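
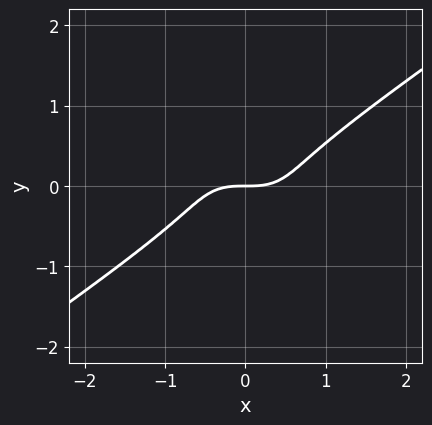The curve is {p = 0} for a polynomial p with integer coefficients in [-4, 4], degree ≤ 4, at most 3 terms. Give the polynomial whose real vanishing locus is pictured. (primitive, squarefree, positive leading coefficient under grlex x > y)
First, degree: no degree-2 curve has this shape, so deg p = 3.
Then, against the integer gridlines: it meets the x-axis at x = 0 (among the integer gridlines); one y-axis crossing is at y = 0.
Finally, matching integer coefficients to the picture gives p.

x^3 - 3*y^3 - y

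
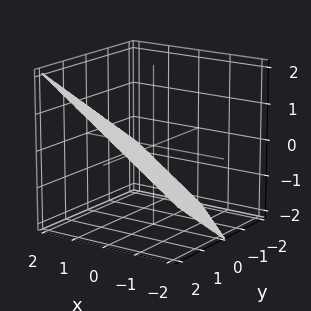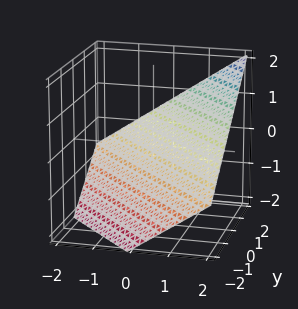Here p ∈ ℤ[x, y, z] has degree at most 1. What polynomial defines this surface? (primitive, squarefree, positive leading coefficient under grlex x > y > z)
2*x + 2*y - 3*z - 2

1. The degree is 1 — the surface is flat (a plane).
2. Checking where it meets the axes: one y-axis crossing is at y = 1; it meets the x-axis at x = 1 (among the integer gridlines).
3. Assembling these constraints gives the stated polynomial.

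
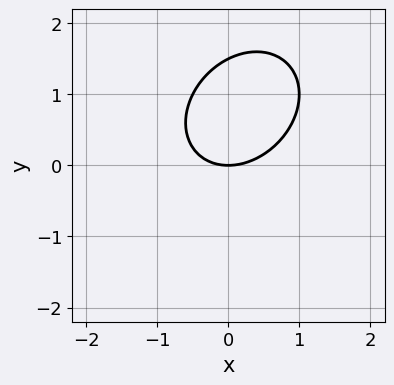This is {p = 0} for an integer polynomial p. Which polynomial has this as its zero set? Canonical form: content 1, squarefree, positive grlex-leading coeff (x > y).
(a) Degree: the shape is more complex than any degree-1 curve, so deg p = 2.
(b) Checking where it meets the axes: it meets the x-axis at x = 0 (among the integer gridlines); one y-axis crossing is at y = 0.
(c) These observations pin down the coefficients.

2*x^2 - x*y + 2*y^2 - 3*y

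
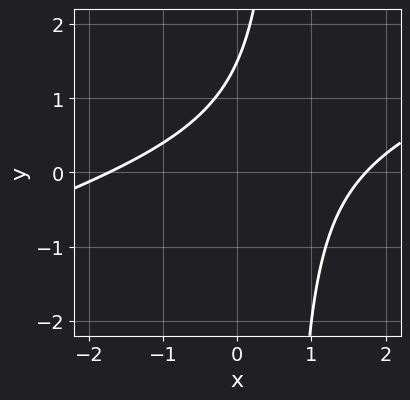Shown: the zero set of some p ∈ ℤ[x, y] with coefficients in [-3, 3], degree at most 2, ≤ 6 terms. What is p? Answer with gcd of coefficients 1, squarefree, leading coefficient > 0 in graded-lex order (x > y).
First, degree: the shape is more complex than any degree-1 curve, so deg p = 2.
Finally, matching integer coefficients to the picture gives p.

x^2 - 3*x*y + 2*y - 3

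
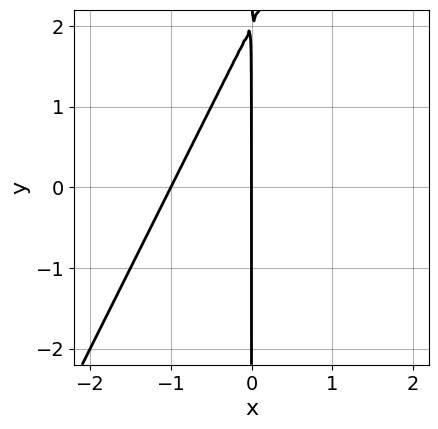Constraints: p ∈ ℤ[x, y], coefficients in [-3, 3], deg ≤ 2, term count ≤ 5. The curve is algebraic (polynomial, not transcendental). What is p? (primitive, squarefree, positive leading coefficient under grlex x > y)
2*x^2 - x*y + 2*x

deg p = 2. No degree-1 curve has this shape.
From the axis intercepts and sections: every point of the y-axis in the box is on the curve; among the integer gridlines, it crosses the x-axis at x ∈ {-1, 0}.
Fitting integer coefficients to these (and the overall shape) gives p.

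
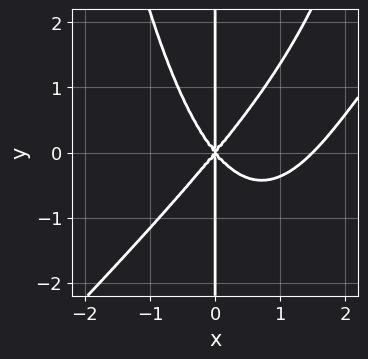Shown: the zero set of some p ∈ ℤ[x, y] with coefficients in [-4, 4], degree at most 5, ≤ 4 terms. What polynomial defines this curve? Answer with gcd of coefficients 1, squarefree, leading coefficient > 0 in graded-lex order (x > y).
deg p = 4. The shape is more complex than any degree-3 curve.
Against the integer gridlines: every point of the y-axis in the box is on the curve; it meets the x-axis at x = 0 (among the integer gridlines).
Together with the visible shape, these determine p as stated.

2*x^4 - 2*x^3*y - 3*x^3 + 2*x*y^2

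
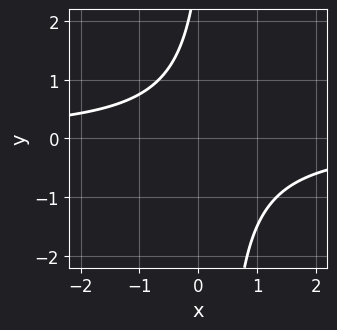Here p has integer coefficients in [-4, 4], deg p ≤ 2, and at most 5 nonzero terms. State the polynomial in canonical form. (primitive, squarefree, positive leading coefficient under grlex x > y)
deg p = 2. The shape is more complex than any degree-1 curve.
Reading off the gridlines: it misses every integer gridline on the y-axis; the curve avoids every integer x-axis point in the box.
Assembling these constraints gives the stated polynomial.

3*x*y - y + 3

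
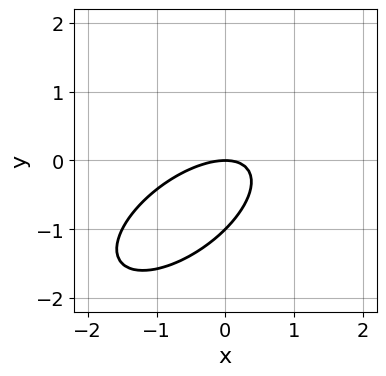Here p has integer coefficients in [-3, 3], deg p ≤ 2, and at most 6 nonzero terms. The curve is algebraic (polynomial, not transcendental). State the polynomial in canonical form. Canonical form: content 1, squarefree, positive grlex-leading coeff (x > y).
First, the degree is 2 — no degree-1 curve has this shape.
Then, observable constraints: it meets the x-axis at x = 0 (among the integer gridlines); among the integer gridlines, it crosses the y-axis at y ∈ {-1, 0}.
Finally, assembling these constraints gives the stated polynomial.

2*x^2 - 3*x*y + 3*y^2 + 3*y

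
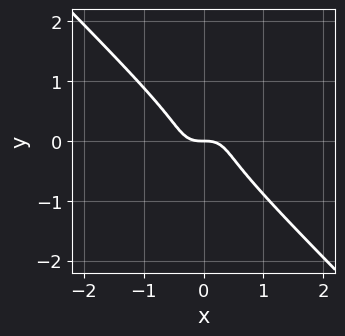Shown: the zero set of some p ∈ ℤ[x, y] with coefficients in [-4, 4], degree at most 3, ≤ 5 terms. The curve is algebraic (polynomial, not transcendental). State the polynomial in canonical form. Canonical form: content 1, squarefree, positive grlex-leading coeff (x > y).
First, degree: a generic line meets the curve in up to 3 points, so deg p = 3.
Then, from the visible intercepts: one y-axis crossing is at y = 0; one x-axis crossing is at x = 0.
Finally, fitting integer coefficients to these (and the overall shape) gives p.

3*x^3 + 3*y^3 + y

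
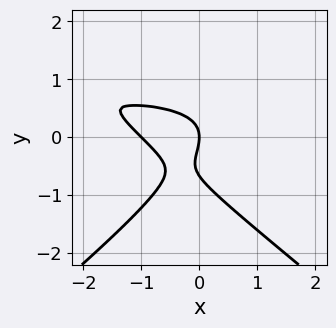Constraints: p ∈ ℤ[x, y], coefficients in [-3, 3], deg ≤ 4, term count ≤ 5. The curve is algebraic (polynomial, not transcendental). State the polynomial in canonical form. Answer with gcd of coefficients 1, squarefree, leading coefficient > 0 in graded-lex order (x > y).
2*x^2*y - 3*y^3 - 2*x^2 - 2*y^2 - 2*x

First, deg p = 3. The shape is more complex than any degree-2 curve.
Then, from the axis intercepts and sections: among the integer gridlines, it crosses the x-axis at x ∈ {-1, 0}; it meets the y-axis at y = 0 (among the integer gridlines).
Finally, fitting integer coefficients to these (and the overall shape) gives p.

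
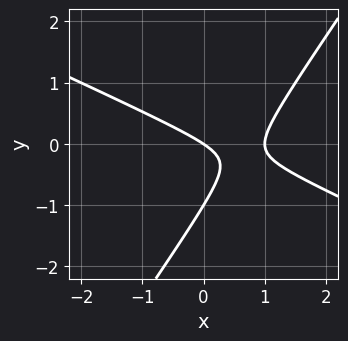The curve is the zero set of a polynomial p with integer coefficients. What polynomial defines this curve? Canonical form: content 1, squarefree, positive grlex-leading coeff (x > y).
1. Degree: the shape is more complex than any degree-1 curve, so deg p = 2.
2. Against the integer gridlines: the x-axis gridline crossings are at x ∈ {0, 1}; among the integer gridlines, it crosses the y-axis at y ∈ {-1, 0}.
3. Assembling these constraints gives the stated polynomial.

2*x^2 + 3*x*y - 3*y^2 - 2*x - 3*y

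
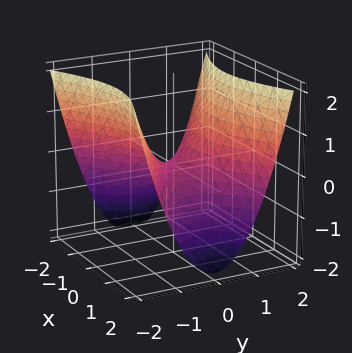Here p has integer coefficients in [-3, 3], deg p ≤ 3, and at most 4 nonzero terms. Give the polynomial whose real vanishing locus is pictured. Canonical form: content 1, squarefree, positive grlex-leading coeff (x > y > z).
x^2 - 2*y^2 + 2*z

Degree: a saddle surface; a quadric, so deg p = 2.
Symmetries: the x ↦ −x reflection is a symmetry, so x appears only in even powers; the y ↦ −y reflection is a symmetry, so y appears only in even powers.
Reading off the gridlines: it meets the z-axis at z = 0 (among the integer gridlines); it crosses the x-axis at the gridline x = 0; one y-axis crossing is at y = 0.
Putting this together gives p.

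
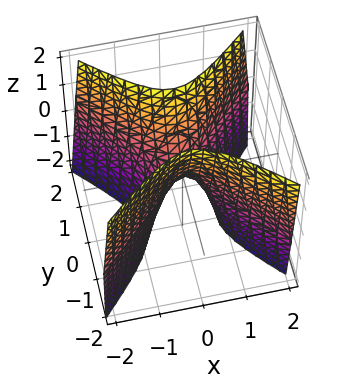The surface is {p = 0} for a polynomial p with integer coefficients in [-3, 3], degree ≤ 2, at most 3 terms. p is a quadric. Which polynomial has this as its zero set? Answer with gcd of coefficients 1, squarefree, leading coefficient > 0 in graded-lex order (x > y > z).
3*x^2 - 3*y^2 + z

(a) Degree: a saddle surface; a quadric, so deg p = 2.
(b) Symmetries: it's symmetric under x → −x, forcing even powers of x; the y ↦ −y reflection is a symmetry, so y appears only in even powers.
(c) From the visible intercepts: it crosses the x-axis at the gridline x = 0; it crosses the y-axis at the gridline y = 0; it crosses the z-axis at the gridline z = 0.
(d) The integer polynomial consistent with all of this is the stated p.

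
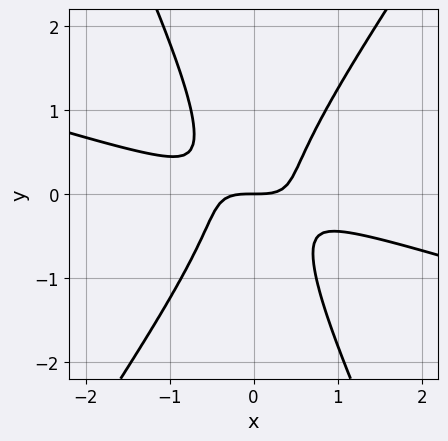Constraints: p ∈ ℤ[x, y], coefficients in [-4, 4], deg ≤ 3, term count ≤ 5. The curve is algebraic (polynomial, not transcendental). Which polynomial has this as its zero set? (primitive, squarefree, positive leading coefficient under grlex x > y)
x^3 + 3*x^2*y - x*y^2 - y^3 - y

(a) Degree: a generic line meets the curve in up to 3 points, so deg p = 3.
(b) Observable constraints: one x-axis crossing is at x = 0; it meets the y-axis at y = 0 (among the integer gridlines).
(c) The integer polynomial consistent with all of this is the stated p.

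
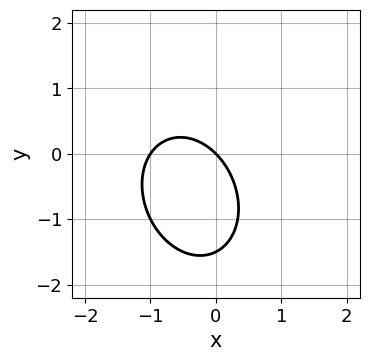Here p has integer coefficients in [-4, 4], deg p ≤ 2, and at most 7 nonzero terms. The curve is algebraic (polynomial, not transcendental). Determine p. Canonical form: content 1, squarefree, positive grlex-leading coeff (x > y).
(a) The degree is 2 — no degree-1 curve has this shape.
(b) Reading off the gridlines: one y-axis crossing is at y = 0; among the integer gridlines, it crosses the x-axis at x ∈ {-1, 0}.
(c) Putting this together gives p.

3*x^2 + x*y + 2*y^2 + 3*x + 3*y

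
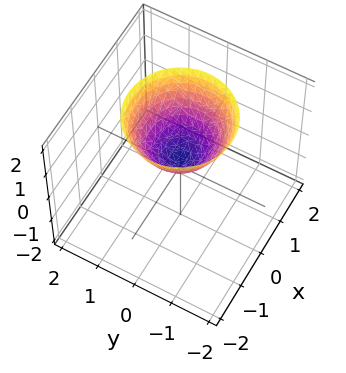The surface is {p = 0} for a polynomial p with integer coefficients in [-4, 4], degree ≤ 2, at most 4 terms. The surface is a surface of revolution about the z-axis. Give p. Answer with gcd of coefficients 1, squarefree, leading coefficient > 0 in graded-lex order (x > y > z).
1. deg p = 2.
2. Symmetry: the z-axis is an axis of rotation, so x and y enter only as x² + y².
3. Against the integer gridlines: no x-intercept at any integer in the box; it misses every integer gridline on the y-axis; a circular section at z = 1 has radius between 0 and 1.
4. These observations pin down the coefficients.

3*x^2 + 3*y^2 - 3*z + 1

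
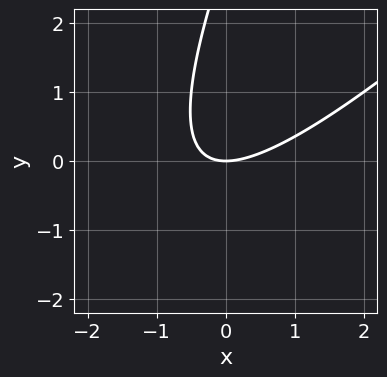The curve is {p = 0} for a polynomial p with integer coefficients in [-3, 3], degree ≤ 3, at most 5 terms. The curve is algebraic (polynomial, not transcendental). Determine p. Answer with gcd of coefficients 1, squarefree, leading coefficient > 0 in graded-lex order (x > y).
2*x^2 - 3*x*y + y^2 - 3*y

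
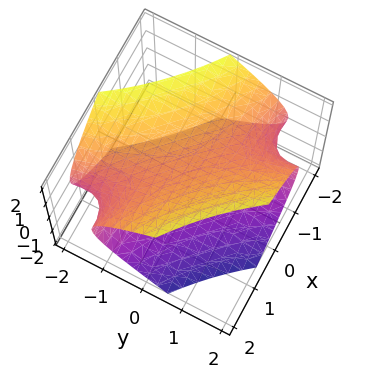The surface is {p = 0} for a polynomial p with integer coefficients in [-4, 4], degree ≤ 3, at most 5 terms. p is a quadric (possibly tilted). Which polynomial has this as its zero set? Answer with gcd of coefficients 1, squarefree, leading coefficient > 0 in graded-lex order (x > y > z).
1. deg p = 2. A generic line meets the surface in up to 2 points.
2. From the axis intercepts and sections: the surface avoids every integer x-axis point in the box; no y-intercept at any integer in the box; the z-axis gridline crossings are at z ∈ {-1, 1}.
3. Fitting integer coefficients to these (and the overall shape) gives p.

x^2 + 3*x*y + y^2 - 2*z^2 + 2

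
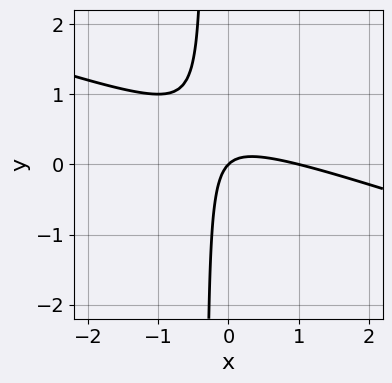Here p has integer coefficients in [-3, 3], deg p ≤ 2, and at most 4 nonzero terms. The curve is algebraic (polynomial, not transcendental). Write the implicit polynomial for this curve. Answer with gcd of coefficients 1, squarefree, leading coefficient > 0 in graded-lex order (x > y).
The degree is 2 — a generic line meets the curve in up to 2 points.
Checking where it meets the axes: one y-axis crossing is at y = 0; the x-axis gridline crossings are at x ∈ {0, 1}.
These observations pin down the coefficients.

x^2 + 3*x*y - x + y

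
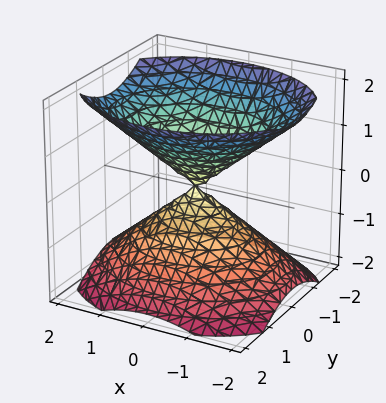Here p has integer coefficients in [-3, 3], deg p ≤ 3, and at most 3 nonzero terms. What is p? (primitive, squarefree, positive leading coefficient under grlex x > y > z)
2*x^2 + 3*y^2 - 3*z^2

1. There are 2 components. Treating them together as one polynomial.
2. The degree is 2 — two nappes meeting at a single point; a quadric.
3. Symmetries: mirror symmetry x ↦ −x ⇒ only even powers of x; it's symmetric under y → −y, forcing even powers of y; the z ↦ −z reflection is a symmetry, so z appears only in even powers.
4. From the axis intercepts and sections: one z-axis crossing is at z = 0; one x-axis crossing is at x = 0; one y-axis crossing is at y = 0.
5. These observations pin down the coefficients.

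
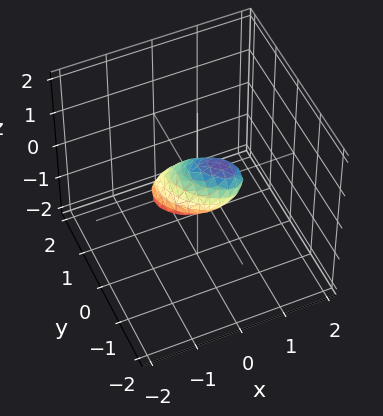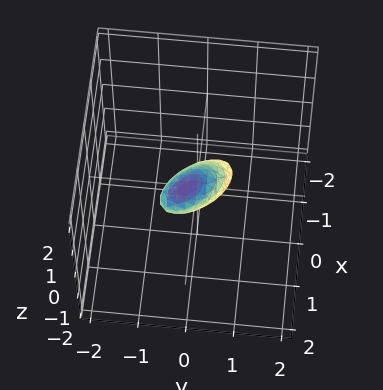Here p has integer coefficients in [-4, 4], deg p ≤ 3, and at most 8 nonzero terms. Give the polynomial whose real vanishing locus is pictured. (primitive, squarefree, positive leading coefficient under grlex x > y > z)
The degree is 2 — the shape is more complex than any degree-1 surface.
Solving for integer coefficients yields p as stated.

3*x^2 + 3*x*y - 3*x*z + 3*y^2 + 3*z^2 - 1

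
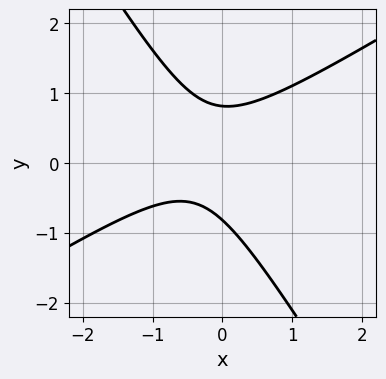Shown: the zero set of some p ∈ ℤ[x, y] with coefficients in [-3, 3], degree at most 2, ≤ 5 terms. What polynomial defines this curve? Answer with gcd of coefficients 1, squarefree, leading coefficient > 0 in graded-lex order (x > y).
3*x^2 - 3*x*y - 3*y^2 + 2*x + 2

The degree is 2 — no degree-1 curve has this shape.
Reading off the gridlines: it misses every integer gridline on the x-axis.
Fitting integer coefficients to these (and the overall shape) gives p.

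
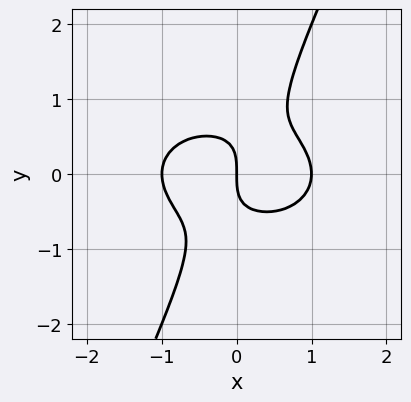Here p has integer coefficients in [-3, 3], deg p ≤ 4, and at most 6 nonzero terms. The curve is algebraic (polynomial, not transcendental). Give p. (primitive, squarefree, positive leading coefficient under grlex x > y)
x^3 + 2*x*y^2 - y^3 - x

(a) deg p = 3. No degree-2 curve has this shape.
(b) Observable constraints: it meets the y-axis at y = 0 (among the integer gridlines); the x-axis gridline crossings are at x ∈ {-1, 0, 1}.
(c) The integer polynomial consistent with all of this is the stated p.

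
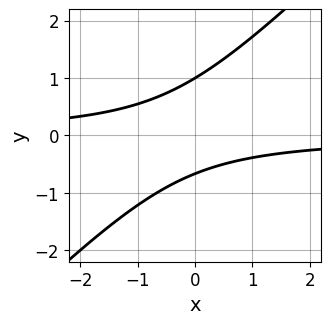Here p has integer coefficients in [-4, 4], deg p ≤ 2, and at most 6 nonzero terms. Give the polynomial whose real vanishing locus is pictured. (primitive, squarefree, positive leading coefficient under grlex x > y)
1. Degree: no degree-1 curve has this shape, so deg p = 2.
2. Observable constraints: one y-axis crossing is at y = 1; no x-intercept at any integer in the box.
3. Matching integer coefficients to the picture gives p.

3*x*y - 3*y^2 + y + 2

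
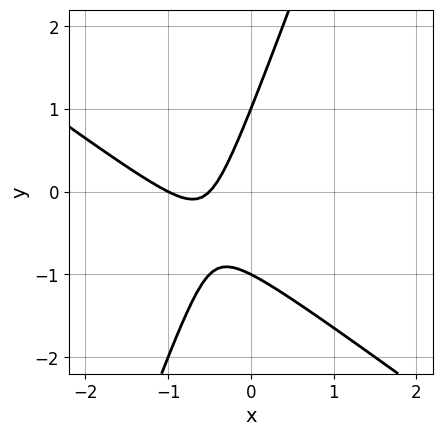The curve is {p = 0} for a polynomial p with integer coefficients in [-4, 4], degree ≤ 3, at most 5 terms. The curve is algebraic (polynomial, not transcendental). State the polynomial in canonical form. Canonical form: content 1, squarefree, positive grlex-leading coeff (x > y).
(a) deg p = 2. No degree-1 curve has this shape.
(b) Against the integer gridlines: among the integer gridlines, it crosses the y-axis at y ∈ {-1, 1}; it crosses the x-axis at the gridline x = -1.
(c) Matching integer coefficients to the picture gives p.

2*x^2 + 2*x*y - y^2 + 3*x + 1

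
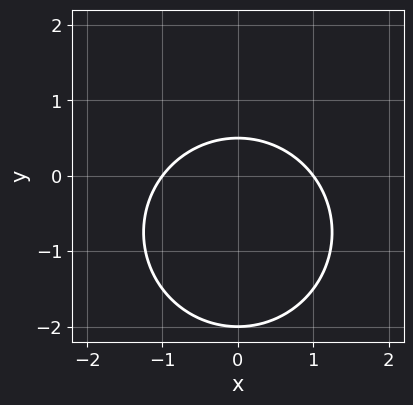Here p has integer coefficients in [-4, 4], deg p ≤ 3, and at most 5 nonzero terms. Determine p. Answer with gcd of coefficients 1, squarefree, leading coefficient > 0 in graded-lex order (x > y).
2*x^2 + 2*y^2 + 3*y - 2

The degree is 2 — no degree-1 curve has this shape.
Symmetries: it's symmetric under x → −x, forcing even powers of x.
Reading off the gridlines: among the integer gridlines, it crosses the x-axis at x ∈ {-1, 1}; one y-axis crossing is at y = -2.
Fitting integer coefficients to these (and the overall shape) gives p.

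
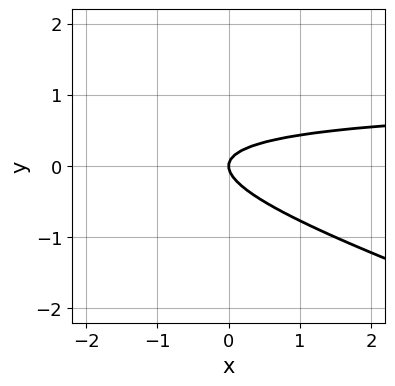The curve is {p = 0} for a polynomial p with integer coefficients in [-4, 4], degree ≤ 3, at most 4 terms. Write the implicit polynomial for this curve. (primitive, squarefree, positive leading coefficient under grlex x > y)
1. Degree: no degree-1 curve has this shape, so deg p = 2.
2. Against the integer gridlines: it meets the x-axis at x = 0 (among the integer gridlines); one y-axis crossing is at y = 0.
3. The integer polynomial consistent with all of this is the stated p.

x*y + 3*y^2 - x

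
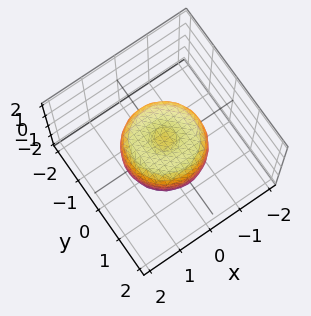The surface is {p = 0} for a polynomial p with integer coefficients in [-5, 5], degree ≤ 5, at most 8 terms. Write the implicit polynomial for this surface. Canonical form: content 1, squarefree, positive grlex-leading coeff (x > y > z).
2*x^4 + 4*x^2*y^2 + 2*y^4 - 2*x^2 - 2*y^2 + 2*z^2 - 1

deg p = 4. The shape is more complex than any degree-3 surface.
Symmetry: the z-axis is an axis of rotation, so x and y enter only as x² + y².
Reading off the gridlines: a circular section at z = 0 has radius between 1 and 2.
Matching integer coefficients to the picture gives p.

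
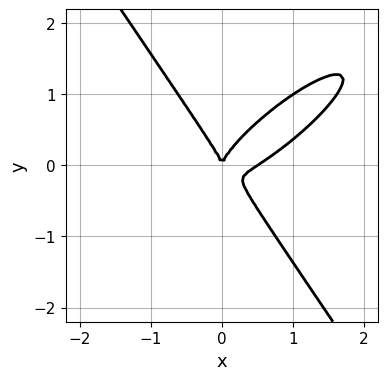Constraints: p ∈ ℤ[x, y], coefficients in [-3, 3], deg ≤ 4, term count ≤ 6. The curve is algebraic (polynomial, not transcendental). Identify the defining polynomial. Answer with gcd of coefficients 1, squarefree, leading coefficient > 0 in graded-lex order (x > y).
(a) The degree is 3 — a generic line meets the curve in up to 3 points.
(b) Against the integer gridlines: it crosses the x-axis at the gridline x = 0; it crosses the y-axis at the gridline y = 0.
(c) The integer polynomial consistent with all of this is the stated p.

2*x^3 - 3*x^2*y + 2*y^3 - x^2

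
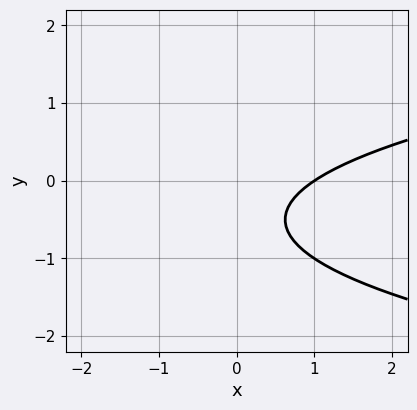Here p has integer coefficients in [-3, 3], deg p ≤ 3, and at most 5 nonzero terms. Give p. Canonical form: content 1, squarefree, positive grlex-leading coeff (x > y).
(a) Degree: a generic line meets the curve in up to 2 points, so deg p = 2.
(b) Checking where it meets the axes: it misses every integer gridline on the y-axis; it meets the x-axis at x = 1 (among the integer gridlines).
(c) Assembling these constraints gives the stated polynomial.

3*y^2 - 2*x + 3*y + 2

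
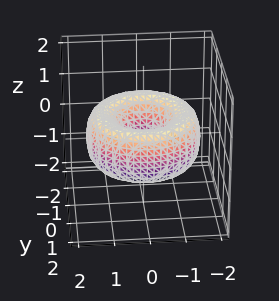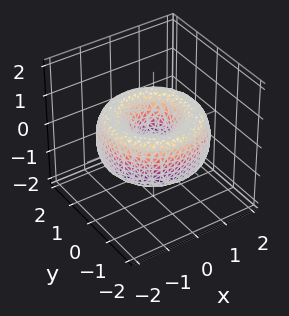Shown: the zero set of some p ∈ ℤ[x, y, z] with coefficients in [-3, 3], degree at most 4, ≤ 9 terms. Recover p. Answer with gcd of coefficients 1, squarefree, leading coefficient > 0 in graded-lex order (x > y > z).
(a) Degree: the shape is more complex than any degree-3 surface, so deg p = 4.
(b) Symmetries: rotational symmetry about the z-axis ⇒ p depends on x, y only through x² + y².
(c) From the visible intercepts: a circular section at z = 0 has radius between 0 and 1; it misses every integer gridline on the z-axis.
(d) Matching integer coefficients to the picture gives p.

x^4 + 2*x^2*y^2 + y^4 - 3*x^2 - 3*y^2 + 2*z^2 + 1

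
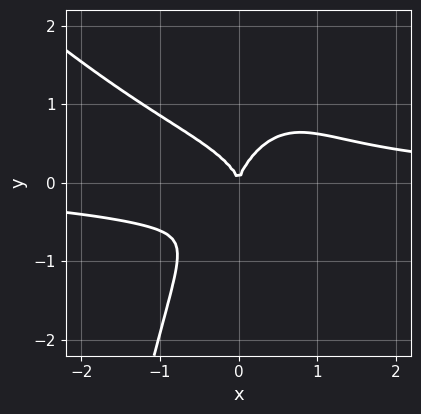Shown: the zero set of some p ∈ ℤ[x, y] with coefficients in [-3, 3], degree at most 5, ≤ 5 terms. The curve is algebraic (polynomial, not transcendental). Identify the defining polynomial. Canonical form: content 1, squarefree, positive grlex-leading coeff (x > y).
1. deg p = 4. A generic line meets the curve in up to 4 points.
2. Observable constraints: one y-axis crossing is at y = 0; it meets the x-axis at x = 0 (among the integer gridlines).
3. Assembling these constraints gives the stated polynomial.

3*x^3*y + 3*x^2*y^2 - 2*x*y^2 + 3*y^3 - 3*x^2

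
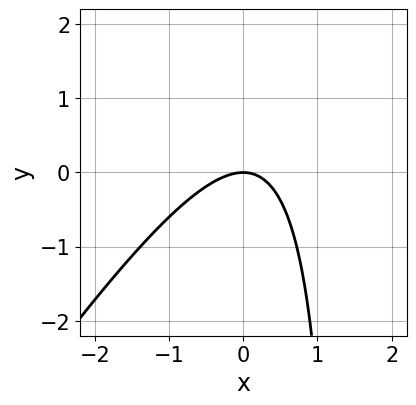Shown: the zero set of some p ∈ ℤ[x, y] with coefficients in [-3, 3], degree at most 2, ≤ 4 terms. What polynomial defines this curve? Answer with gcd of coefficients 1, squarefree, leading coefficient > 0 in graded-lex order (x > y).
First, degree: a generic line meets the curve in up to 2 points, so deg p = 2.
Next, observable constraints: it meets the y-axis at y = 0 (among the integer gridlines); it meets the x-axis at x = 0 (among the integer gridlines).
Finally, matching integer coefficients to the picture gives p.

3*x^2 - 2*x*y + 3*y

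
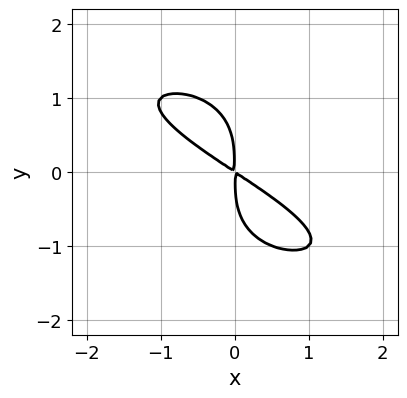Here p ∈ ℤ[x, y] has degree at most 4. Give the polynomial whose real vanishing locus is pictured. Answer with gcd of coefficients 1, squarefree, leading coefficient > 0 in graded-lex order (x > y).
Degree: no degree-3 curve has this shape, so deg p = 4.
Putting this together gives p.

y^4 + 2*x^2 + 3*x*y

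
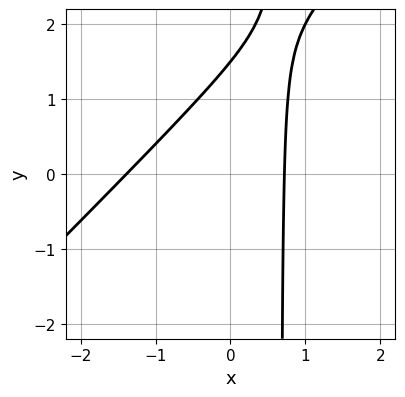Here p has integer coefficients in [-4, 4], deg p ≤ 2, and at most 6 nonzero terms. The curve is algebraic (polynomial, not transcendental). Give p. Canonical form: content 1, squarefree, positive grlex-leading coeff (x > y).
3*x^2 - 3*x*y + 2*x + 2*y - 3

1. The degree is 2 — no degree-1 curve has this shape.
2. The integer polynomial consistent with all of this is the stated p.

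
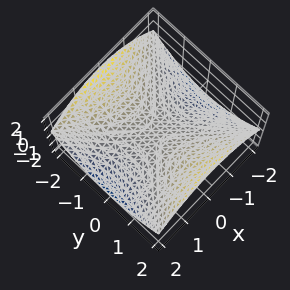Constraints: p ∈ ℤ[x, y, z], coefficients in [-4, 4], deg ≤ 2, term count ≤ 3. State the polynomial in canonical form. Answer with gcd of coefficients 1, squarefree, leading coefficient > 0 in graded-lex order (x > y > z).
1. The degree is 2 — a hyperbolic paraboloid; a quadric.
2. Symmetries: the y ↦ −y reflection is a symmetry, so y appears only in even powers; it's symmetric under x → −x, forcing even powers of x.
3. Against the integer gridlines: it crosses the x-axis at the gridline x = 0; it meets the y-axis at y = 0 (among the integer gridlines).
4. Fitting integer coefficients to these (and the overall shape) gives p.

x^2 - y^2 + 3*z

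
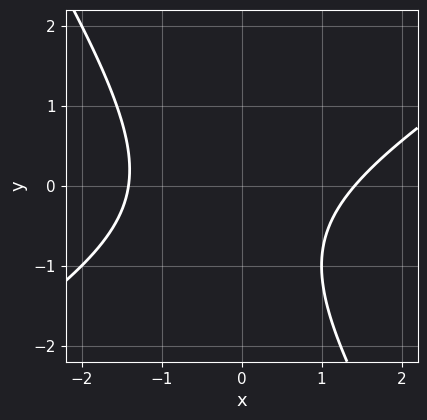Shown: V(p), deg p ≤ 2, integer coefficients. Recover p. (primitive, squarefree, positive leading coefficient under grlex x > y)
First, degree: the shape is more complex than any degree-1 curve, so deg p = 2.
Then, observable constraints: it misses every integer gridline on the y-axis.
Finally, assembling these constraints gives the stated polynomial.

x^2 - x*y - y^2 - y - 2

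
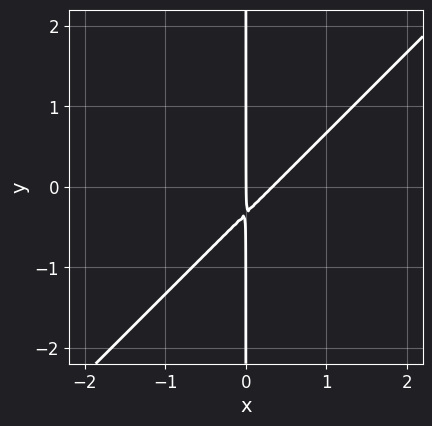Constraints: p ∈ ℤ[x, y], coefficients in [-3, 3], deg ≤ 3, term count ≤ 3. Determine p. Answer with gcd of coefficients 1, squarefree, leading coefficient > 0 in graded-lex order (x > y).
3*x^2 - 3*x*y - x

1. The degree is 2 — a generic line meets the curve in up to 2 points.
2. From the axis intercepts and sections: one x-axis crossing is at x = 0; the visible y-axis segment lies entirely on the curve.
3. Assembling these constraints gives the stated polynomial.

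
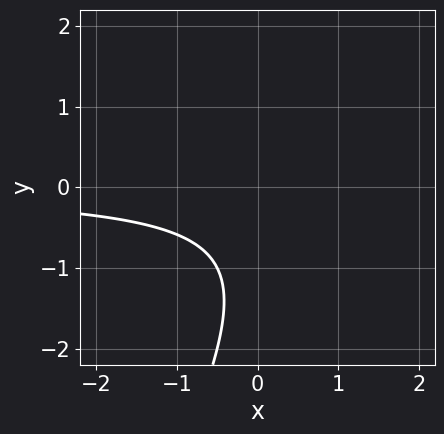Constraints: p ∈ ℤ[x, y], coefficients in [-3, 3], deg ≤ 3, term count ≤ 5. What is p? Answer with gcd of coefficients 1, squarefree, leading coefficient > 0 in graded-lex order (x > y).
First, the degree is 2 — a generic line meets the curve in up to 2 points.
Next, observable constraints: it misses every integer gridline on the x-axis; the curve avoids every integer y-axis point in the box.
Finally, these observations pin down the coefficients.

2*x*y - y^2 - 2*y - 2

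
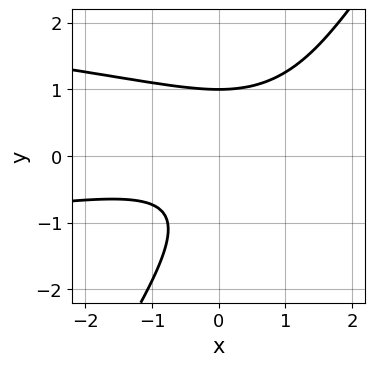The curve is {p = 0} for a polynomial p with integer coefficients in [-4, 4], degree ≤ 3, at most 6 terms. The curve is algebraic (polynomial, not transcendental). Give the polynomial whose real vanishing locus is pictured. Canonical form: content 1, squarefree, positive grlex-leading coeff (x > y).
First, the degree is 3 — no degree-2 curve has this shape.
Then, against the integer gridlines: no x-intercept at any integer in the box; one y-axis crossing is at y = 1.
Finally, fitting integer coefficients to these (and the overall shape) gives p.

3*x*y^2 - 2*y^3 + x^2 - 3*x*y + 2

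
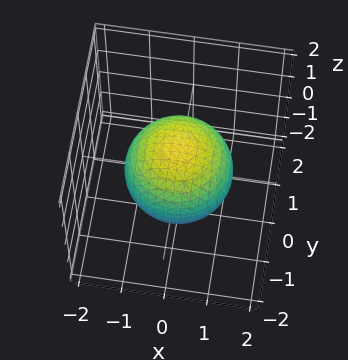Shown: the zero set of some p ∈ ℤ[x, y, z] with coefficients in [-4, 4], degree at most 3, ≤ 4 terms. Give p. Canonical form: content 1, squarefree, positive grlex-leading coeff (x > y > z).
First, deg p = 2.
Then, by symmetry, the z-axis is an axis of rotation, so x and y enter only as x² + y².
Then, from the visible intercepts: a circular section at z = 1 has radius between 0 and 1.
Finally, these observations pin down the coefficients.

2*x^2 + 2*y^2 + 2*z^2 - 3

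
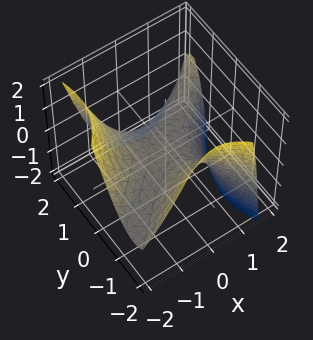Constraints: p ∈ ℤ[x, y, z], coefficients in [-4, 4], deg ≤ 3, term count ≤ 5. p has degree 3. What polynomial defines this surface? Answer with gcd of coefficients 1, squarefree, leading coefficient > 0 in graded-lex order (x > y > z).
x^3 - 2*x^2*y + y^3 - x*z + 3*z

deg p = 3.
From the visible intercepts: it crosses the z-axis at the gridline z = 0; one x-axis crossing is at x = 0; one y-axis crossing is at y = 0.
Matching integer coefficients to the picture gives p.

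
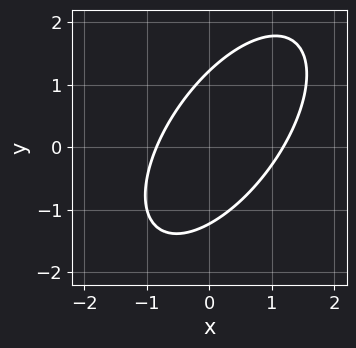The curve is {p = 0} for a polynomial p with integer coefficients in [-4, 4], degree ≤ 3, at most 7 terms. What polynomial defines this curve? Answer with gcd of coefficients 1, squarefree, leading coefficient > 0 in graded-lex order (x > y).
3*x^2 - 3*x*y + 2*y^2 - x - 3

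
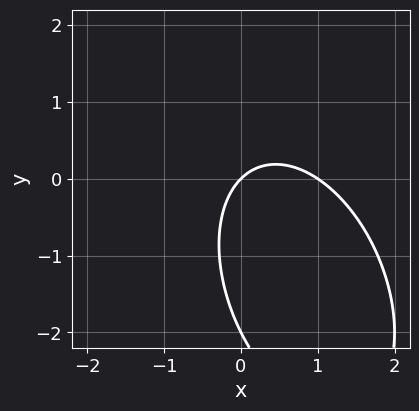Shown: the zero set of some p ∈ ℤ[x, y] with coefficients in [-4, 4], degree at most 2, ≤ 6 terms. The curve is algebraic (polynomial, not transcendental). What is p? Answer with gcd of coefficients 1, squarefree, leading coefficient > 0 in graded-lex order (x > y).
2*x^2 + x*y + y^2 - 2*x + 2*y

1. Degree: the shape is more complex than any degree-1 curve, so deg p = 2.
2. From the visible intercepts: the y-axis gridline crossings are at y ∈ {-2, 0}; the x-axis gridline crossings are at x ∈ {0, 1}.
3. The integer polynomial consistent with all of this is the stated p.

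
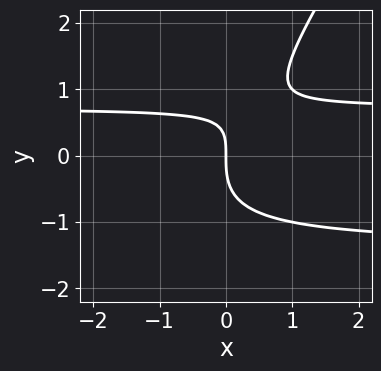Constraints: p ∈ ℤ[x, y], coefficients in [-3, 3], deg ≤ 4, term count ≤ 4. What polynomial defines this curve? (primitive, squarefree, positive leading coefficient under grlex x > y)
3*x*y^2 - 2*y^3 + 2*x*y - 3*x

First, deg p = 3. The shape is more complex than any degree-2 curve.
Next, observable constraints: it meets the x-axis at x = 0 (among the integer gridlines); it meets the y-axis at y = 0 (among the integer gridlines).
Finally, fitting integer coefficients to these (and the overall shape) gives p.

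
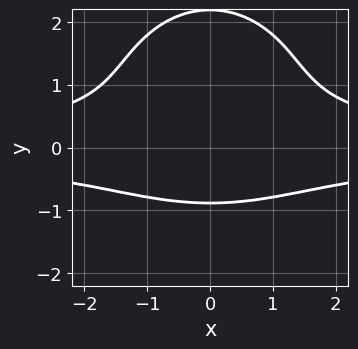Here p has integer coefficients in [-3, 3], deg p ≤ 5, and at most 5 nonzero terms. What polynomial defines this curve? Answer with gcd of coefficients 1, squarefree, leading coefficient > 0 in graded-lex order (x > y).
deg p = 4. A generic line meets the curve in up to 4 points.
Symmetries: mirror symmetry x ↦ −x ⇒ only even powers of x.
From the axis intercepts and sections: the curve avoids every integer x-axis point in the box.
Together with the visible shape, these determine p as stated.

x^2*y^2 + y^4 - 2*y^3 - 2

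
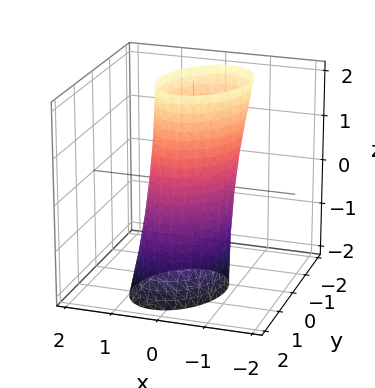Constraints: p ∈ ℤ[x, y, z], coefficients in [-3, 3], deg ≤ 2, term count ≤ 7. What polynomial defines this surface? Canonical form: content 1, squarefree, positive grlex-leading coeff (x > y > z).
deg p = 2. A generic line meets the surface in up to 2 points.
Checking where it meets the axes: the y-axis gridline crossings are at y ∈ {-1, 1}; it misses every integer gridline on the z-axis.
Matching integer coefficients to the picture gives p.

3*x^2 - x*y + 2*y^2 + y*z - 2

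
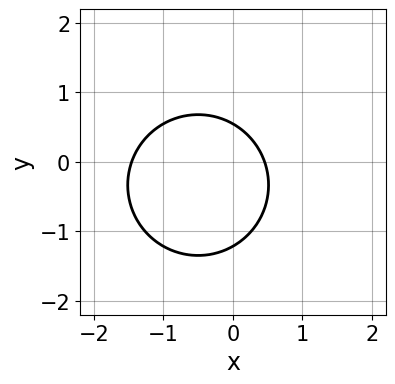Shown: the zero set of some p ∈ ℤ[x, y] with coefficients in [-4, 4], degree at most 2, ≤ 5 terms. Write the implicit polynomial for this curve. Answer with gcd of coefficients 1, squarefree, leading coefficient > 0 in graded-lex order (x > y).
3*x^2 + 3*y^2 + 3*x + 2*y - 2

First, the degree is 2 — no degree-1 curve has this shape.
Finally, matching integer coefficients to the picture gives p.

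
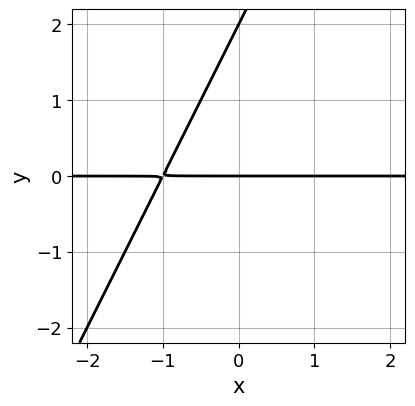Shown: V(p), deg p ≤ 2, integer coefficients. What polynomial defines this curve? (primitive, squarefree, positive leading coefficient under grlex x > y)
(a) deg p = 2.
(b) Observable constraints: the y-axis gridline crossings are at y ∈ {0, 2}; every point of the x-axis in the box is on the curve.
(c) Solving for integer coefficients yields p as stated.

2*x*y - y^2 + 2*y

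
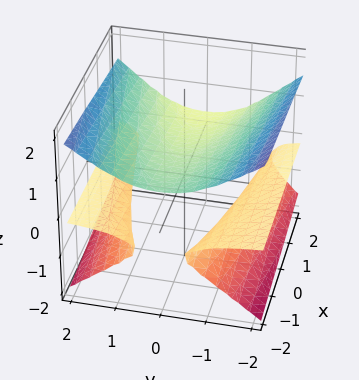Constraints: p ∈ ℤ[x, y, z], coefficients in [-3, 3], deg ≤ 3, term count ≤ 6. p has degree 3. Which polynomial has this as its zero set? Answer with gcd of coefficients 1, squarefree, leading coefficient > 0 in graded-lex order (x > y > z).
1. There are 3 components.
2. deg p = 3.
3. Reading off the gridlines: it misses every integer gridline on the y-axis; it misses every integer gridline on the x-axis.
4. Matching integer coefficients to the picture gives p.

2*y^2*z - 3*z^3 - x*z + 1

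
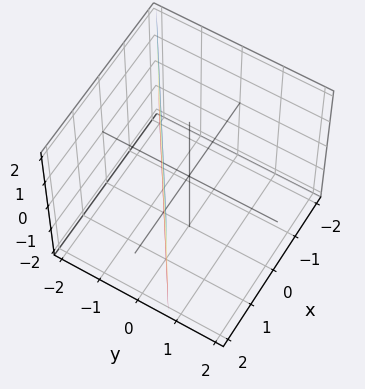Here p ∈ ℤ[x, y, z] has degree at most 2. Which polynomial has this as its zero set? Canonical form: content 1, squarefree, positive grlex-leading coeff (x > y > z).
2*x - 3*y - 2

Degree: the surface is flat (a plane), so deg p = 1.
From the visible intercepts: it crosses the x-axis at the gridline x = 1; it misses every integer gridline on the z-axis.
Putting this together gives p.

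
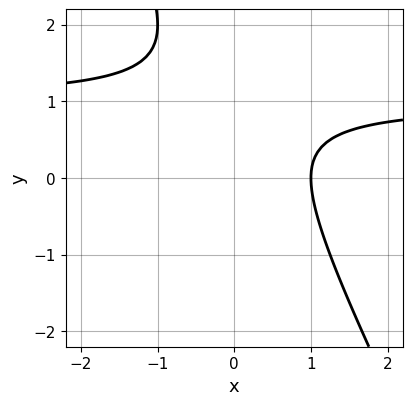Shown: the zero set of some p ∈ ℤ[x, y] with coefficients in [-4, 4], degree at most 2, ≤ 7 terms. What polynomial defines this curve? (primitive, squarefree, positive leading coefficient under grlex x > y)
First, the degree is 2 — the shape is more complex than any degree-1 curve.
Then, checking where it meets the axes: no y-intercept at any integer in the box; one x-axis crossing is at x = 1.
Finally, the integer polynomial consistent with all of this is the stated p.

2*x*y + y^2 - 2*x - 2*y + 2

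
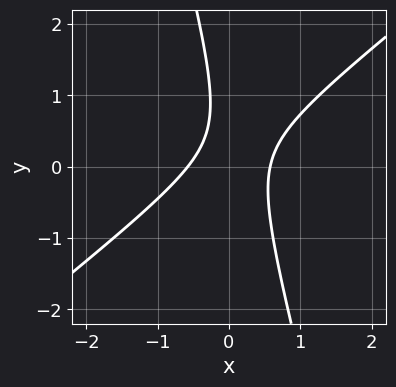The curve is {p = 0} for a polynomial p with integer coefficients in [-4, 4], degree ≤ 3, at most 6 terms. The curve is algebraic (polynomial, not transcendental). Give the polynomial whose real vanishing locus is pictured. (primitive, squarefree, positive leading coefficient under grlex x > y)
1. Degree: a generic line meets the curve in up to 2 points, so deg p = 2.
2. Observable constraints: the curve avoids every integer y-axis point in the box.
3. Matching integer coefficients to the picture gives p.

3*x^2 - 3*x*y - y^2 + y - 1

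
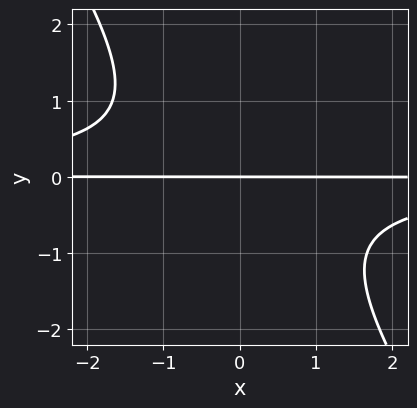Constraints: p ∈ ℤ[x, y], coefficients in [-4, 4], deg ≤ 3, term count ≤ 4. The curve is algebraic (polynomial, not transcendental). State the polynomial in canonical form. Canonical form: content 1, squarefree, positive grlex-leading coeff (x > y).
(a) The degree is 3 — a generic line meets the curve in up to 3 points.
(b) From the visible intercepts: the visible x-axis segment lies entirely on the curve; one y-axis crossing is at y = 0.
(c) Solving for integer coefficients yields p as stated.

3*x*y^2 + 2*y^3 + 3*y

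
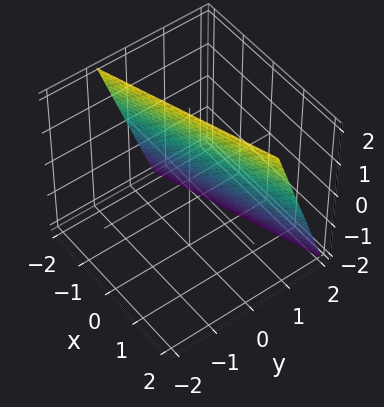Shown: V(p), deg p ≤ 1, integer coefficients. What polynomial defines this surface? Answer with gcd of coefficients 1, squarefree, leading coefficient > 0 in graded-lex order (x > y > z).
x - 3*y - z + 2

First, the degree is 1 — the surface is flat (a plane).
Then, from the axis intercepts and sections: it crosses the z-axis at the gridline z = 2; it crosses the x-axis at the gridline x = -2.
Finally, solving for integer coefficients yields p as stated.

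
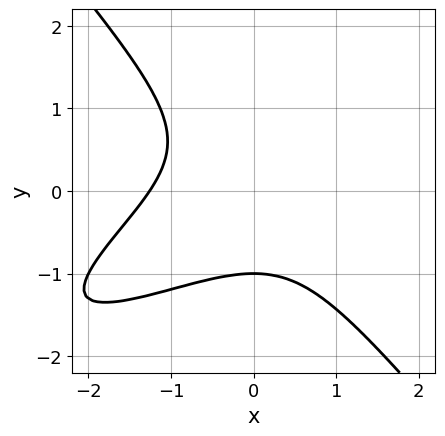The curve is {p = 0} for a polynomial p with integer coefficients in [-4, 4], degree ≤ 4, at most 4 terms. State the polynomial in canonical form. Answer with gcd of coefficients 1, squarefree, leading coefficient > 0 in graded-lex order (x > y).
x^3 - 2*x^2*y + 2*y^3 + 2

1. The degree is 3 — a generic line meets the curve in up to 3 points.
2. Checking where it meets the axes: it crosses the y-axis at the gridline y = -1.
3. Assembling these constraints gives the stated polynomial.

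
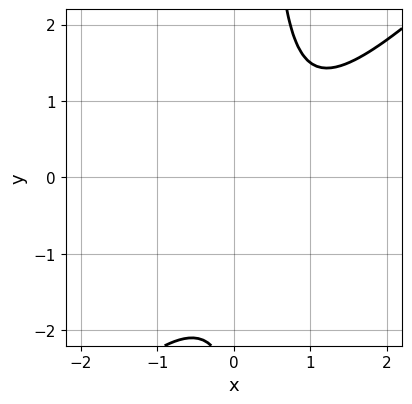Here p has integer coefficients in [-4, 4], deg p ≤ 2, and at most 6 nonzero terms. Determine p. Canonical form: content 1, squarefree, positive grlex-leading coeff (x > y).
The degree is 2 — the shape is more complex than any degree-1 curve.
Observable constraints: the curve avoids every integer y-axis point in the box; it misses every integer gridline on the x-axis.
Matching integer coefficients to the picture gives p.

3*x^2 - 3*x*y - 3*x + y + 3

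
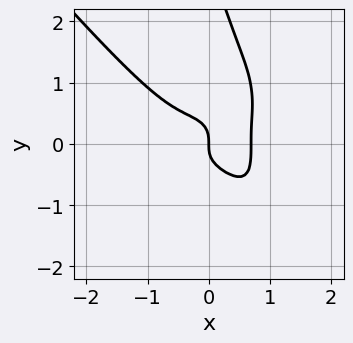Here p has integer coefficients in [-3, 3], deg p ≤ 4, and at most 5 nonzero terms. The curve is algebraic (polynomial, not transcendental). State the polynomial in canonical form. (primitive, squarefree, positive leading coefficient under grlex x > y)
3*x^4 + 3*x*y^3 + y^4 - 3*y^3 - x

(a) Degree: the shape is more complex than any degree-3 curve, so deg p = 4.
(b) Observable constraints: it meets the x-axis at x = 0 (among the integer gridlines); it crosses the y-axis at the gridline y = 0.
(c) The integer polynomial consistent with all of this is the stated p.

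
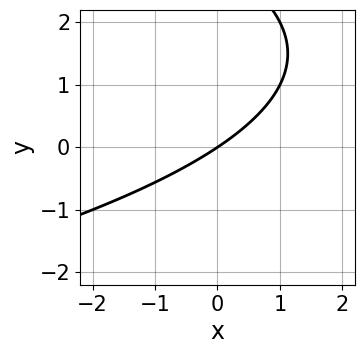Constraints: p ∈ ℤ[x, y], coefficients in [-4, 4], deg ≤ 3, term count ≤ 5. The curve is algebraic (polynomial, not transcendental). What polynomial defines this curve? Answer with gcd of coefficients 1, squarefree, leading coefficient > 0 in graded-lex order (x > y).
1. deg p = 2. No degree-1 curve has this shape.
2. Against the integer gridlines: it meets the x-axis at x = 0 (among the integer gridlines); one y-axis crossing is at y = 0.
3. Assembling these constraints gives the stated polynomial.

y^2 + 2*x - 3*y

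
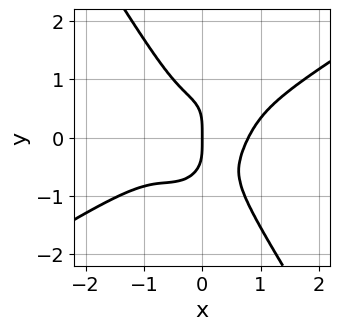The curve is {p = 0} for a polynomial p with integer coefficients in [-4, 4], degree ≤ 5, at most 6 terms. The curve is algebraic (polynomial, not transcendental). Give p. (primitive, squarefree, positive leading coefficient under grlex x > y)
2*x^4 - 3*x^3*y - y^4 - x

(a) The degree is 4 — the shape is more complex than any degree-3 curve.
(b) From the visible intercepts: one y-axis crossing is at y = 0; one x-axis crossing is at x = 0.
(c) Assembling these constraints gives the stated polynomial.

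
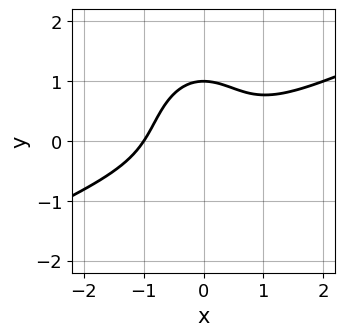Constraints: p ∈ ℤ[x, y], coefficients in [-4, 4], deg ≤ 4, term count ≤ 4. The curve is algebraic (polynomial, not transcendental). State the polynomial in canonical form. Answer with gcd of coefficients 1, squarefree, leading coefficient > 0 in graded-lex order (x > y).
1. The degree is 3 — the shape is more complex than any degree-2 curve.
2. Observable constraints: it meets the x-axis at x = -1 (among the integer gridlines); one y-axis crossing is at y = 1.
3. These observations pin down the coefficients.

x^3 - 2*x^2*y - y^3 + 1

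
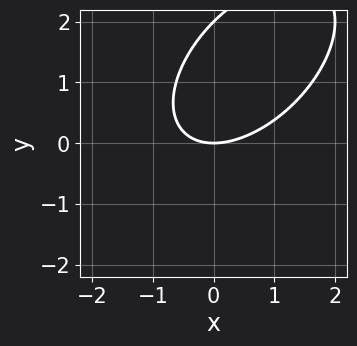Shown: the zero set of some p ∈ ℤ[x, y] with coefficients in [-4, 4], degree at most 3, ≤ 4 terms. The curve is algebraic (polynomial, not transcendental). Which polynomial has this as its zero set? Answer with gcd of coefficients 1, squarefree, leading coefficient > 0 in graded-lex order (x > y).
1. Degree: no degree-1 curve has this shape, so deg p = 2.
2. Reading off the gridlines: one x-axis crossing is at x = 0; the y-axis gridline crossings are at y ∈ {0, 2}.
3. Assembling these constraints gives the stated polynomial.

x^2 - x*y + y^2 - 2*y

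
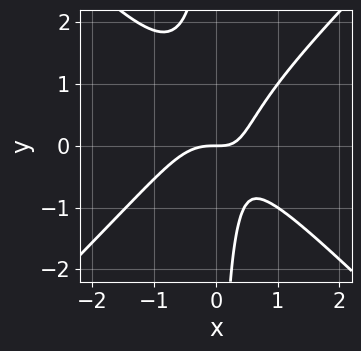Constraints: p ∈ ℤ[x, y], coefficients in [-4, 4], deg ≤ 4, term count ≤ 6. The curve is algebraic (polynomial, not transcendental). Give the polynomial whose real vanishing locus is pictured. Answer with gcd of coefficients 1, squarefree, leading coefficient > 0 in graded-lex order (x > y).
3*x^3 - 3*x*y^2 + 2*x*y - 2*y

First, the degree is 3 — the shape is more complex than any degree-2 curve.
Then, from the axis intercepts and sections: one x-axis crossing is at x = 0; it meets the y-axis at y = 0 (among the integer gridlines).
Finally, putting this together gives p.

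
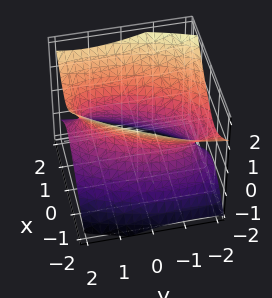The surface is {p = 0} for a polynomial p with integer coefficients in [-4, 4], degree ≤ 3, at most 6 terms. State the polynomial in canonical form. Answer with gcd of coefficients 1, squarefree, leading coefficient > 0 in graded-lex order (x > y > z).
3*x^2 - 2*x*y + y^2 + y*z - 3*z^2 - 2

(a) deg p = 2. The shape is more complex than any degree-1 surface.
(b) Reading off the gridlines: no z-intercept at any integer in the box.
(c) Assembling these constraints gives the stated polynomial.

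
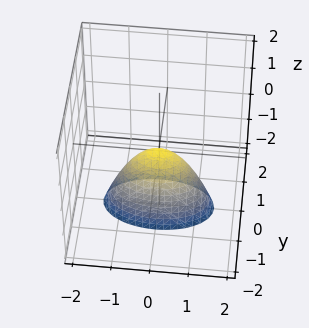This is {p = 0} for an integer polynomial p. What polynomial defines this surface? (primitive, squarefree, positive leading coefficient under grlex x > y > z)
First, degree: a single bowl opening along one axis; a quadric, so deg p = 2.
Then, symmetries: the x ↦ −x reflection is a symmetry, so x appears only in even powers; it's symmetric under y → −y, forcing even powers of y.
Then, from the visible intercepts: it meets the y-axis at y = 0 (among the integer gridlines); one x-axis crossing is at x = 0; one z-axis crossing is at z = 0.
Finally, fitting integer coefficients to these (and the overall shape) gives p.

x^2 + 3*y^2 + z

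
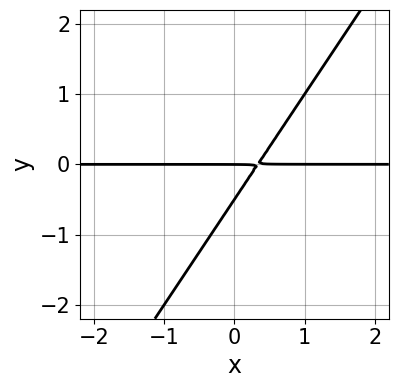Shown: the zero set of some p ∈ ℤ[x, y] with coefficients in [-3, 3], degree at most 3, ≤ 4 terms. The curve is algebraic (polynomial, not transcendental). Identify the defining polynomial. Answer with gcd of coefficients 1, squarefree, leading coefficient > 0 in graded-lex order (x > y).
1. The degree is 2 — the shape is more complex than any degree-1 curve.
2. Reading off the gridlines: the visible x-axis segment lies entirely on the curve; it crosses the y-axis at the gridline y = 0.
3. The integer polynomial consistent with all of this is the stated p.

3*x*y - 2*y^2 - y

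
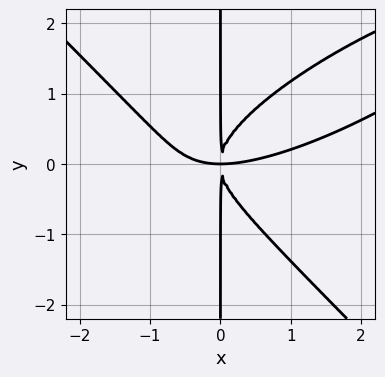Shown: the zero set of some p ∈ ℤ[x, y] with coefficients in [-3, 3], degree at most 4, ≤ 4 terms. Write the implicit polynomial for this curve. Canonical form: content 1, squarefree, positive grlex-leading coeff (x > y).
x^4 - 2*x^3*y + 3*x*y^3 - 3*x^2*y

(a) The degree is 4 — a generic line meets the curve in up to 4 points.
(b) Reading off the gridlines: every point of the y-axis in the box is on the curve.
(c) Assembling these constraints gives the stated polynomial.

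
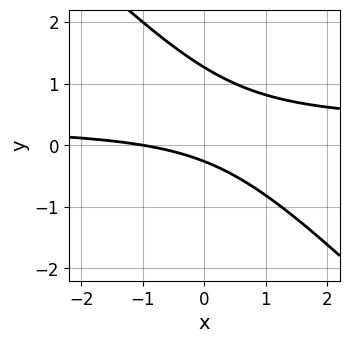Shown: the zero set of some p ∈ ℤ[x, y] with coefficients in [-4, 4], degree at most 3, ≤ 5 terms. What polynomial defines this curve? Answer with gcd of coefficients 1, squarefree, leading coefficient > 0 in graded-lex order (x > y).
3*x*y + 3*y^2 - x - 3*y - 1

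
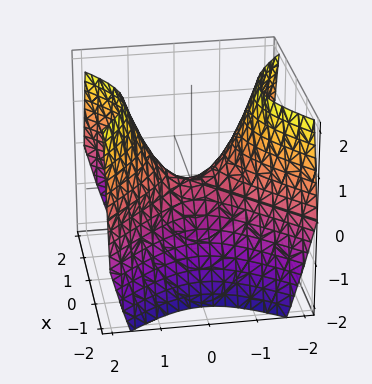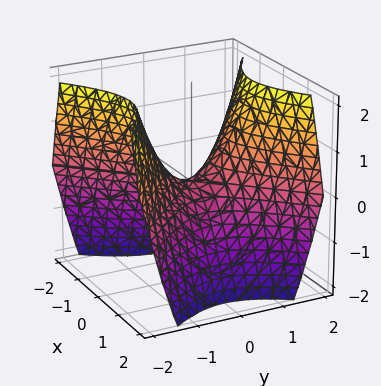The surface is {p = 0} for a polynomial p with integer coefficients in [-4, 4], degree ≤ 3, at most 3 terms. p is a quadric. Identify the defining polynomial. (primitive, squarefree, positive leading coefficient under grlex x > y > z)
x^2 - y^2 + z

(a) Degree: a hyperbolic paraboloid; a quadric, so deg p = 2.
(b) Symmetries: it's symmetric under x → −x, forcing even powers of x; mirror symmetry y ↦ −y ⇒ only even powers of y.
(c) Against the integer gridlines: it crosses the z-axis at the gridline z = 0; one x-axis crossing is at x = 0; it meets the y-axis at y = 0 (among the integer gridlines).
(d) The integer polynomial consistent with all of this is the stated p.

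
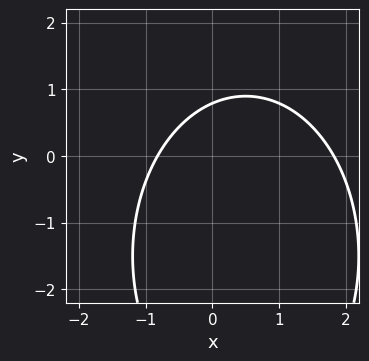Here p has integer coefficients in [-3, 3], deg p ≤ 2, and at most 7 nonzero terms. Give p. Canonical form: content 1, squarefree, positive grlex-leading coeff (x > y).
2*x^2 + y^2 - 2*x + 3*y - 3

(a) deg p = 2.
(b) Matching integer coefficients to the picture gives p.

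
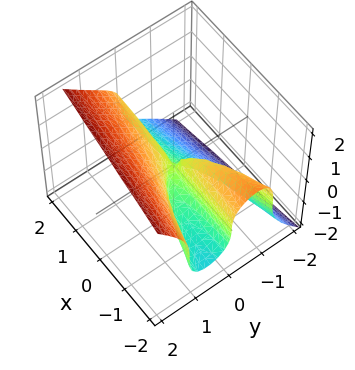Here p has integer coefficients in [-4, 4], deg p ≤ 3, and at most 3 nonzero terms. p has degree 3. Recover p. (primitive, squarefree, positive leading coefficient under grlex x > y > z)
1. The degree is 3 — a generic line meets the surface in up to 3 points.
2. Against the integer gridlines: every point of the x-axis in the box is on the surface; one z-axis crossing is at z = 0; one y-axis crossing is at y = 0.
3. Together with the visible shape, these determine p as stated.

3*y^3 - 2*z^3 + 2*x*y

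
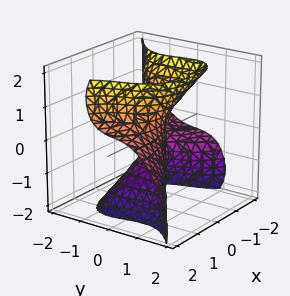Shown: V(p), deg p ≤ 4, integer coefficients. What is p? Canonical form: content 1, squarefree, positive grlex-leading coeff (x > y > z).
deg p = 3.
From the visible intercepts: it meets the z-axis at z = 0 (among the integer gridlines); one x-axis crossing is at x = 0; one y-axis crossing is at y = 0.
Fitting integer coefficients to these (and the overall shape) gives p.

2*x^2*z + x*y*z + 3*y^3 - z^3 - 2*x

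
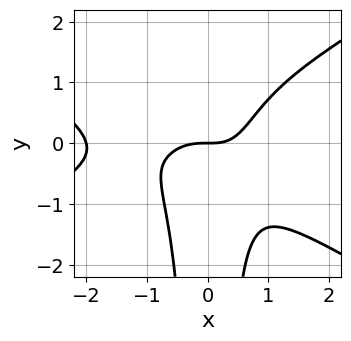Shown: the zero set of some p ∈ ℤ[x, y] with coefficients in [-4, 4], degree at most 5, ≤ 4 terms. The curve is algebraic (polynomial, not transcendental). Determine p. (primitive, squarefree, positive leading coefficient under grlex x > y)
x^4 - 3*x^2*y^2 + 2*x^3 - 2*y

1. The degree is 4 — no degree-3 curve has this shape.
2. From the visible intercepts: one y-axis crossing is at y = 0; among the integer gridlines, it crosses the x-axis at x ∈ {-2, 0}.
3. Matching integer coefficients to the picture gives p.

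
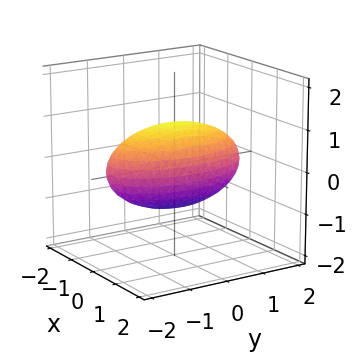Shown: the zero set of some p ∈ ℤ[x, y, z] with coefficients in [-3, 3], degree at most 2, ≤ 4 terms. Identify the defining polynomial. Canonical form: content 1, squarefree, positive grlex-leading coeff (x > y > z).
First, the degree is 2 — bounded and convex; a quadric.
Then, symmetries: the z ↦ −z reflection is a symmetry, so z appears only in even powers; it's symmetric under y → −y, forcing even powers of y; the x ↦ −x reflection is a symmetry, so x appears only in even powers.
Then, from the visible intercepts: the z-axis gridline crossings are at z ∈ {-1, 1}; among the integer gridlines, it crosses the x-axis at x ∈ {-1, 1}.
Finally, putting this together gives p.

3*x^2 + y^2 + 3*z^2 - 3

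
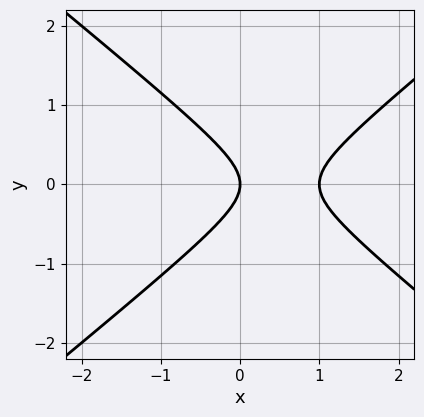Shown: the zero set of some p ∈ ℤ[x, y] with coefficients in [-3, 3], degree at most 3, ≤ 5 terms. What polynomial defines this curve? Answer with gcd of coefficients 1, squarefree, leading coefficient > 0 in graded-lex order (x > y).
2*x^2 - 3*y^2 - 2*x

1. The degree is 2 — a generic line meets the curve in up to 2 points.
2. Symmetries: it's symmetric under y → −y, forcing even powers of y.
3. Observable constraints: it meets the y-axis at y = 0 (among the integer gridlines); the x-axis gridline crossings are at x ∈ {0, 1}.
4. These observations pin down the coefficients.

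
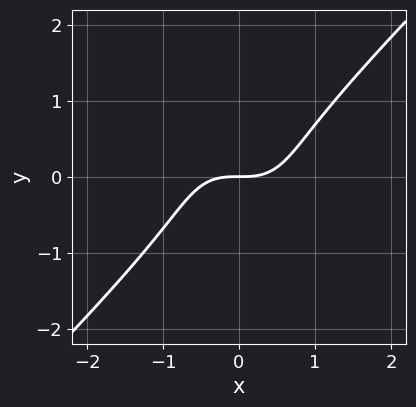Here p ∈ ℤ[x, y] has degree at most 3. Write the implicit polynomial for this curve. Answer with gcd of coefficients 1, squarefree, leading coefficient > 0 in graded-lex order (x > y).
x^3 - y^3 - y

First, the degree is 3 — no degree-2 curve has this shape.
Then, against the integer gridlines: one x-axis crossing is at x = 0; it meets the y-axis at y = 0 (among the integer gridlines).
Finally, matching integer coefficients to the picture gives p.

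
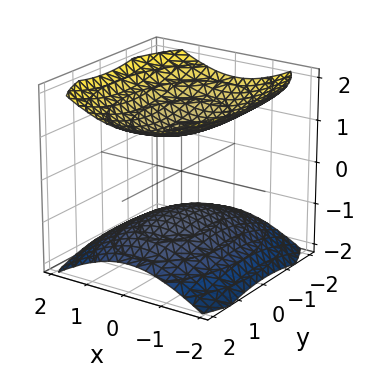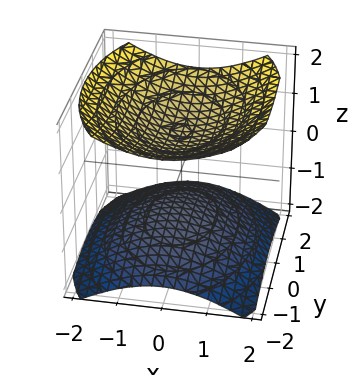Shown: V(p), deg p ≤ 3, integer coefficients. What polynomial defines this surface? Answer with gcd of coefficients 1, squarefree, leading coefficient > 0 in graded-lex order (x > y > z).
2*x^2 + y^2 - 3*z^2 + 3

1. There are 2 components. They look like related sheets of one shape, so recover p as a whole.
2. Degree: two separate bowl-shaped sheets opening away from each other; a quadric, so deg p = 2.
3. Symmetries: it's symmetric under y → −y, forcing even powers of y; it's symmetric under z → −z, forcing even powers of z; the x ↦ −x reflection is a symmetry, so x appears only in even powers.
4. Observable constraints: the surface avoids every integer y-axis point in the box; among the integer gridlines, it crosses the z-axis at z ∈ {-1, 1}; the surface avoids every integer x-axis point in the box.
5. Putting this together gives p.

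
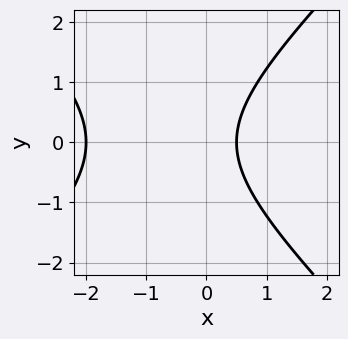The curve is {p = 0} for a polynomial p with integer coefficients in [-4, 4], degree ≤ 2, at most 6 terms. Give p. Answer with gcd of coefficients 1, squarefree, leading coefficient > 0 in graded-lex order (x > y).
(a) Degree: a generic line meets the curve in up to 2 points, so deg p = 2.
(b) Symmetries: it's symmetric under y → −y, forcing even powers of y.
(c) Checking where it meets the axes: one x-axis crossing is at x = -2; it misses every integer gridline on the y-axis.
(d) Putting this together gives p.

2*x^2 - 2*y^2 + 3*x - 2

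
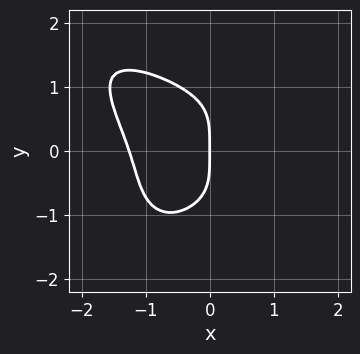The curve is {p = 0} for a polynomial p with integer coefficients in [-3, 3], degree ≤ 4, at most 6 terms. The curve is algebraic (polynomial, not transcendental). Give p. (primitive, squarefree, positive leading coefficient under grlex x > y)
x^4 + x^3*y + y^4 + 2*x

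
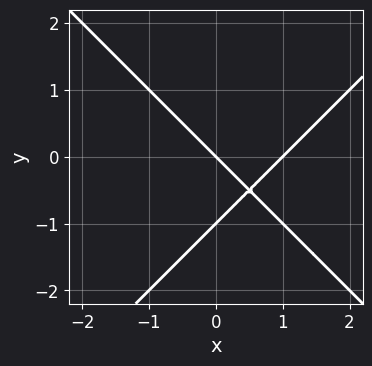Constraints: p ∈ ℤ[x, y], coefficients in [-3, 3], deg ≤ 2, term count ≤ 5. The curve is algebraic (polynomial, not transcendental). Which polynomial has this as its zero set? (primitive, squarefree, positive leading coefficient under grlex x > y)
deg p = 2.
From the axis intercepts and sections: among the integer gridlines, it crosses the y-axis at y ∈ {-1, 0}; among the integer gridlines, it crosses the x-axis at x ∈ {0, 1}.
These observations pin down the coefficients.

x^2 - y^2 - x - y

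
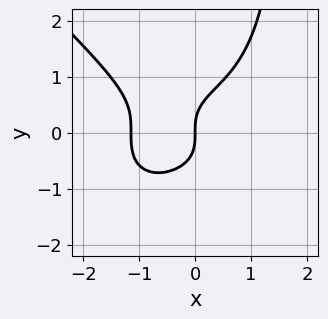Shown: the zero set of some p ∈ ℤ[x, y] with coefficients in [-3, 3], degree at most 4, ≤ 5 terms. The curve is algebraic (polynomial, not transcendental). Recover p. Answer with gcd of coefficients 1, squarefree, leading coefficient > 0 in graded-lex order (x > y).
(a) deg p = 4.
(b) Against the integer gridlines: it crosses the y-axis at the gridline y = 0; one x-axis crossing is at x = 0.
(c) The integer polynomial consistent with all of this is the stated p.

2*x^4 + 2*x*y^3 - 3*y^3 + 3*x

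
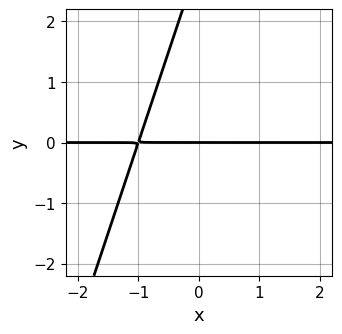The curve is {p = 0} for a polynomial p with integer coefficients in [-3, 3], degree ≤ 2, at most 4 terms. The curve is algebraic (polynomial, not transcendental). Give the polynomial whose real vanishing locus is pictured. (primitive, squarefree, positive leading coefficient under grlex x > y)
3*x*y - y^2 + 3*y

1. deg p = 2.
2. Against the integer gridlines: every point of the x-axis in the box is on the curve; it crosses the y-axis at the gridline y = 0.
3. Fitting integer coefficients to these (and the overall shape) gives p.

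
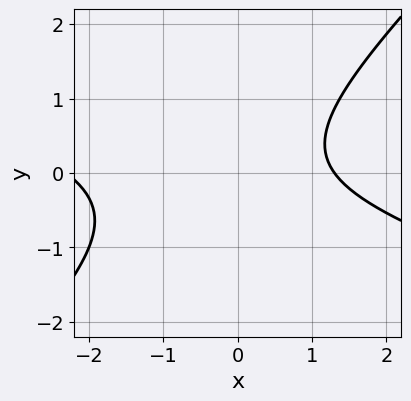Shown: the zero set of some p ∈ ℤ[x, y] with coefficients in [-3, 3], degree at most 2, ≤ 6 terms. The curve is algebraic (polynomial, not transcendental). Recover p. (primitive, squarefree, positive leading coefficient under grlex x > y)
x^2 + 2*x*y - 3*y^2 + x - 3

Degree: a generic line meets the curve in up to 2 points, so deg p = 2.
Against the integer gridlines: it misses every integer gridline on the y-axis.
Fitting integer coefficients to these (and the overall shape) gives p.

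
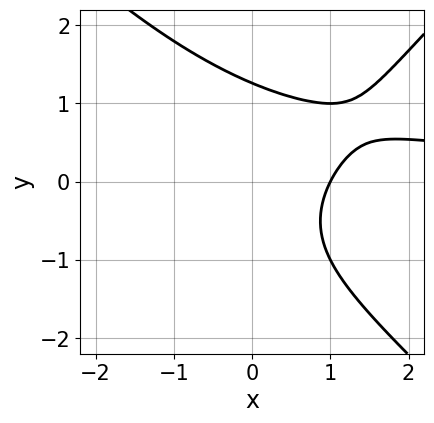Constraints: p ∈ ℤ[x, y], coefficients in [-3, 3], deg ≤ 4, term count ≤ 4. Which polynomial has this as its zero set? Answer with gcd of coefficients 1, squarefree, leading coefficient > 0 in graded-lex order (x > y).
x^2*y - y^3 - 2*x + 2

1. The degree is 3 — the shape is more complex than any degree-2 curve.
2. From the axis intercepts and sections: it meets the x-axis at x = 1 (among the integer gridlines).
3. These observations pin down the coefficients.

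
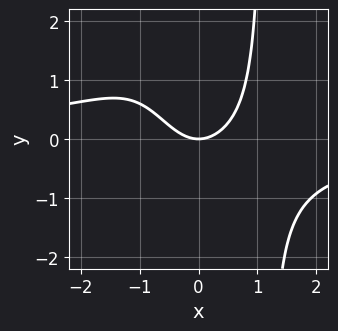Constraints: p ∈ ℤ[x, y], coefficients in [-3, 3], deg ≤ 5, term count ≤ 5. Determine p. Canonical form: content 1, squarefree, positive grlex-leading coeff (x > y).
(a) The degree is 4 — a generic line meets the curve in up to 4 points.
(b) Observable constraints: it crosses the x-axis at the gridline x = 0; it meets the y-axis at y = 0 (among the integer gridlines).
(c) Fitting integer coefficients to these (and the overall shape) gives p.

2*x^3*y + 3*x^2 - 3*y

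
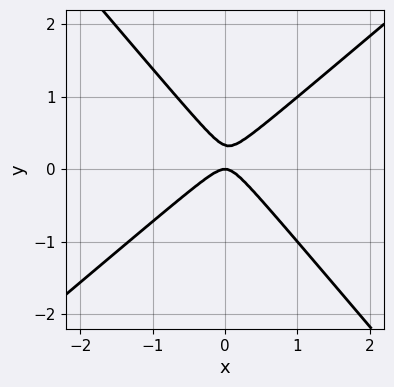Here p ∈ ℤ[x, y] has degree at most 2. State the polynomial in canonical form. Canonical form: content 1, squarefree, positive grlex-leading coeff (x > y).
3*x^2 - x*y - 3*y^2 + y

1. Degree: the shape is more complex than any degree-1 curve, so deg p = 2.
2. Against the integer gridlines: it meets the x-axis at x = 0 (among the integer gridlines); it crosses the y-axis at the gridline y = 0.
3. Together with the visible shape, these determine p as stated.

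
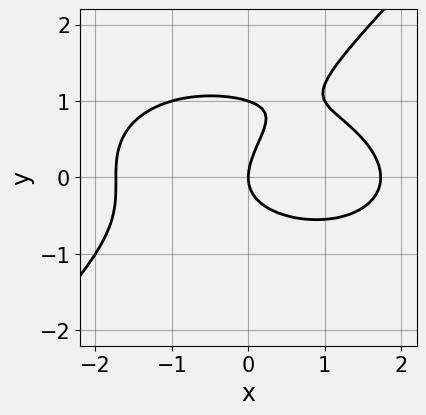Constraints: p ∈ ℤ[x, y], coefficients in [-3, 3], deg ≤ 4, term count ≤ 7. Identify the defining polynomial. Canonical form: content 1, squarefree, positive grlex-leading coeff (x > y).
x^3 + 2*x*y^2 - 3*y^3 + 3*y^2 - 3*x

1. deg p = 3. The shape is more complex than any degree-2 curve.
2. From the visible intercepts: one x-axis crossing is at x = 0; the y-axis gridline crossings are at y ∈ {0, 1}.
3. Assembling these constraints gives the stated polynomial.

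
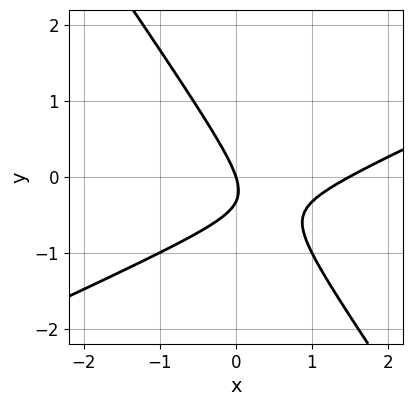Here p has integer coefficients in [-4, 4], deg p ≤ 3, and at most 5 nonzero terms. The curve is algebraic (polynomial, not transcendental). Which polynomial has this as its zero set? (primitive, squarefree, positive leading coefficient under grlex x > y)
2*x^2 - 3*x*y - 3*y^2 - 3*x - y

deg p = 2.
From the visible intercepts: it meets the x-axis at x = 0 (among the integer gridlines); it meets the y-axis at y = 0 (among the integer gridlines).
These observations pin down the coefficients.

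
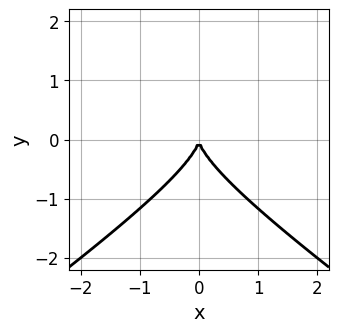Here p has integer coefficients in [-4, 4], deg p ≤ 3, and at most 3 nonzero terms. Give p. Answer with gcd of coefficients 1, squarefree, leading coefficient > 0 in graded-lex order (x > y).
x^2*y - 2*y^3 - 2*x^2

(a) deg p = 3. The shape is more complex than any degree-2 curve.
(b) Symmetries: it's symmetric under x → −x, forcing even powers of x.
(c) Observable constraints: one x-axis crossing is at x = 0; one y-axis crossing is at y = 0.
(d) Assembling these constraints gives the stated polynomial.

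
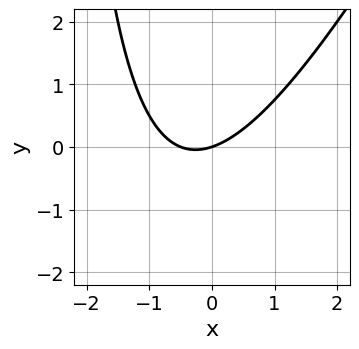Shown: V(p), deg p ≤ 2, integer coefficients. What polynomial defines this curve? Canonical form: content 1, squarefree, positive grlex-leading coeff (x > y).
(a) deg p = 2. No degree-1 curve has this shape.
(b) Against the integer gridlines: it meets the y-axis at y = 0 (among the integer gridlines); it crosses the x-axis at the gridline x = 0.
(c) Matching integer coefficients to the picture gives p.

2*x^2 - x*y + x - 3*y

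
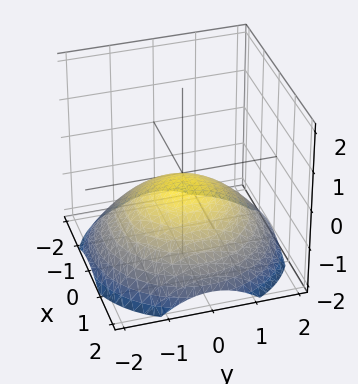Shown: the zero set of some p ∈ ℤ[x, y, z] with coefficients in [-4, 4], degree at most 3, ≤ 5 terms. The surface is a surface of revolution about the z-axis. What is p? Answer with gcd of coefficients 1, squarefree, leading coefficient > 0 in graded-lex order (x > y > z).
(a) deg p = 2.
(b) By symmetry, the z-axis is an axis of rotation, so x and y enter only as x² + y².
(c) Reading off the gridlines: the surface avoids every integer x-axis point in the box; no y-intercept at any integer in the box.
(d) Matching integer coefficients to the picture gives p.

x^2 + y^2 + 3*z + 1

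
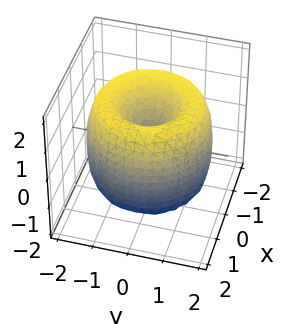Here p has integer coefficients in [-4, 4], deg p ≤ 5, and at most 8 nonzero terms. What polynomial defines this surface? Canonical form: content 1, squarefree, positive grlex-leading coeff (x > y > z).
x^4 + 2*x^2*y^2 + y^4 - 3*x^2 - 3*y^2 + z^2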